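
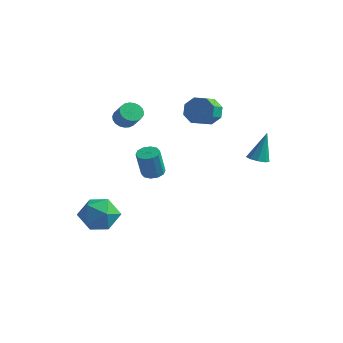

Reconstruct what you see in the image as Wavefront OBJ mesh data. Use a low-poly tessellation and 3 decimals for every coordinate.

v -3.407 -1.082 3.092
v -3.102 -1.44 2.643
v -2.328 -1.755 3.419
v -2.633 -1.398 3.868
v -2.979 -1.2 2.617
v -2.205 -1.516 3.393
v -2.93 -0.941 2.674
v -2.156 -1.256 3.45
v -2.963 -0.705 2.803
v -2.19 -1.021 3.579
v -3.073 -0.535 2.982
v -2.3 -0.851 3.758
v -3.241 -0.46 3.18
v -2.468 -0.775 3.956
v -3.438 -0.492 3.363
v -2.664 -0.807 4.139
v -3.629 -0.626 3.499
v -2.855 -0.942 4.275
v -3.781 -0.839 3.564
v -3.008 -1.155 4.34
v -3.869 -1.095 3.548
v -3.096 -1.41 4.324
v -3.877 -1.348 3.453
v -3.104 -1.663 4.229
v -3.804 -1.555 3.296
v -3.031 -1.87 4.072
v -3.662 -1.68 3.103
v -2.888 -1.995 3.879
v -3.476 -1.702 2.909
v -2.702 -2.017 3.685
v -3.277 -1.617 2.746
v -2.504 -1.932 3.522
v -1.469 3.286 2.696
v -0.991 3.058 1.956
v -0.813 2.107 2.363
v -1.291 2.334 3.104
v -0.594 3.345 2.452
v -0.416 2.393 2.859
v -0.71 3.597 3.091
v -0.532 2.645 3.498
v -1.27 3.666 3.499
v -1.092 2.715 3.906
v -1.947 3.513 3.437
v -1.769 2.562 3.844
v -2.344 3.227 2.941
v -2.166 2.275 3.348
v -2.228 2.975 2.302
v -2.05 2.023 2.709
v -1.668 2.905 1.894
v -1.49 1.954 2.301
v -2.109 -0.359 -0.647
v -1.647 0.054 -0.535
v -1.569 -0.468 1.06
v -2.031 -0.881 0.947
v -1.986 0.23 -0.46
v -1.908 -0.292 1.134
v -2.372 0.181 -0.458
v -2.294 -0.341 1.137
v -2.658 -0.074 -0.527
v -2.58 -0.597 1.067
v -2.734 -0.438 -0.643
v -2.656 -0.961 0.952
v -2.571 -0.772 -0.76
v -2.493 -1.294 0.835
v -2.232 -0.948 -0.834
v -2.154 -1.47 0.76
v -1.846 -0.899 -0.837
v -1.768 -1.421 0.758
v -1.56 -0.643 -0.767
v -1.482 -1.166 0.827
v -1.484 -0.279 -0.652
v -1.406 -0.802 0.943
v -4.449 -2.548 -3.633
v -3.346 -2.298 -4.032
v -3.694 -3.702 -2.268
v -2.591 -3.452 -2.667
v -3.237 -2.603 -2.119
v -3.704 -1.891 -2.963
v -3.336 -4.109 -3.337
v -3.803 -3.397 -4.181
v -2.659 -3.263 -3.849
v -2.598 -2.332 -3.096
v -4.442 -3.668 -3.204
v -4.381 -2.737 -2.451
v 2.414 2.495 0.58
v 2.778 2.011 0.709
v 2.566 3.065 2.28
v 3.014 2.338 0.579
v 2.969 2.739 0.449
v 2.665 3.026 0.38
v 2.243 3.065 0.404
v 1.902 2.837 0.511
v 1.8 2.45 0.65
v 1.986 2.083 0.756
v 2.372 1.91 0.779
f 2 1 5
f 2 5 3
f 3 5 6
f 3 6 4
f 5 1 7
f 5 7 6
f 6 7 8
f 6 8 4
f 7 1 9
f 7 9 8
f 8 9 10
f 8 10 4
f 9 1 11
f 9 11 10
f 10 11 12
f 10 12 4
f 11 1 13
f 11 13 12
f 12 13 14
f 12 14 4
f 13 1 15
f 13 15 14
f 14 15 16
f 14 16 4
f 15 1 17
f 15 17 16
f 16 17 18
f 16 18 4
f 17 1 19
f 17 19 18
f 18 19 20
f 18 20 4
f 19 1 21
f 19 21 20
f 20 21 22
f 20 22 4
f 21 1 23
f 21 23 22
f 22 23 24
f 22 24 4
f 23 1 25
f 23 25 24
f 24 25 26
f 24 26 4
f 25 1 27
f 25 27 26
f 26 27 28
f 26 28 4
f 27 1 29
f 27 29 28
f 28 29 30
f 28 30 4
f 29 1 31
f 29 31 30
f 30 31 32
f 30 32 4
f 31 1 2
f 31 2 32
f 32 2 3
f 32 3 4
f 34 33 37
f 34 37 35
f 35 37 38
f 35 38 36
f 37 33 39
f 37 39 38
f 38 39 40
f 38 40 36
f 39 33 41
f 39 41 40
f 40 41 42
f 40 42 36
f 41 33 43
f 41 43 42
f 42 43 44
f 42 44 36
f 43 33 45
f 43 45 44
f 44 45 46
f 44 46 36
f 45 33 47
f 45 47 46
f 46 47 48
f 46 48 36
f 47 33 49
f 47 49 48
f 48 49 50
f 48 50 36
f 49 33 34
f 49 34 50
f 50 34 35
f 50 35 36
f 52 51 55
f 52 55 53
f 53 55 56
f 53 56 54
f 55 51 57
f 55 57 56
f 56 57 58
f 56 58 54
f 57 51 59
f 57 59 58
f 58 59 60
f 58 60 54
f 59 51 61
f 59 61 60
f 60 61 62
f 60 62 54
f 61 51 63
f 61 63 62
f 62 63 64
f 62 64 54
f 63 51 65
f 63 65 64
f 64 65 66
f 64 66 54
f 65 51 67
f 65 67 66
f 66 67 68
f 66 68 54
f 67 51 69
f 67 69 68
f 68 69 70
f 68 70 54
f 69 51 71
f 69 71 70
f 70 71 72
f 70 72 54
f 71 51 52
f 71 52 72
f 72 52 53
f 72 53 54
f 73 84 78
f 73 78 74
f 73 74 80
f 73 80 83
f 73 83 84
f 74 78 82
f 78 84 77
f 84 83 75
f 83 80 79
f 80 74 81
f 76 82 77
f 76 77 75
f 76 75 79
f 76 79 81
f 76 81 82
f 77 82 78
f 75 77 84
f 79 75 83
f 81 79 80
f 82 81 74
f 86 85 88
f 86 88 87
f 88 85 89
f 88 89 87
f 89 85 90
f 89 90 87
f 90 85 91
f 90 91 87
f 91 85 92
f 91 92 87
f 92 85 93
f 92 93 87
f 93 85 94
f 93 94 87
f 94 85 95
f 94 95 87
f 95 85 86
f 95 86 87



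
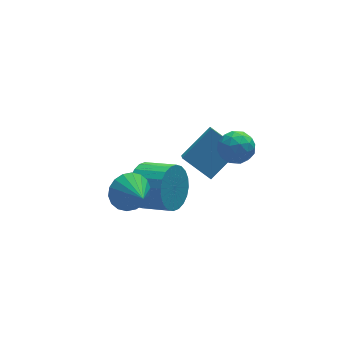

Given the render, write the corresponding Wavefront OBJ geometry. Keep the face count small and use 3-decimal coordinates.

v -2.265 -0.242 -1.364
v -1.709 -0.109 -2.245
v -0.739 -1.066 -1.777
v -1.295 -1.198 -0.896
v -1.543 0.177 -2.002
v -0.574 -0.78 -1.534
v -1.488 0.399 -1.662
v -0.519 -0.557 -1.194
v -1.551 0.524 -1.277
v -0.582 -0.433 -0.809
v -1.723 0.532 -0.905
v -0.753 -0.425 -0.437
v -1.977 0.422 -0.603
v -1.008 -0.534 -0.135
v -2.275 0.212 -0.417
v -1.305 -0.745 0.051
v -2.571 -0.068 -0.375
v -1.602 -1.025 0.093
v -2.821 -0.374 -0.483
v -1.851 -1.331 -0.015
v -2.986 -0.66 -0.726
v -2.017 -1.617 -0.258
v -3.041 -0.883 -1.066
v -2.072 -1.839 -0.598
v -2.978 -1.007 -1.451
v -2.009 -1.964 -0.983
v -2.807 -1.015 -1.823
v -1.837 -1.972 -1.355
v -2.552 -0.906 -2.125
v -1.583 -1.862 -1.657
v -2.255 -0.695 -2.311
v -1.285 -1.652 -1.843
v -1.958 -0.415 -2.353
v -0.989 -1.372 -1.885
v -3.264 -1.613 -0.015
v -2.671 -1.219 0.501
v -3.076 -2.747 0.635
v -3.006 -1.163 0.696
v -3.393 -1.196 0.749
v -3.754 -1.312 0.651
v -4.018 -1.488 0.422
v -4.133 -1.689 0.105
v -4.075 -1.874 -0.235
v -3.857 -2.008 -0.531
v -3.522 -2.064 -0.726
v -3.135 -2.03 -0.779
v -2.774 -1.914 -0.681
v -2.51 -1.739 -0.452
v -2.396 -1.538 -0.135
v -2.453 -1.353 0.205
v 1.268 -0.483 0.987
v 1.885 -0.958 1.166
v 0.535 -1.522 0.754
v 1.152 -1.997 0.933
v 0.798 -1.569 1.507
v 1.251 -0.927 1.651
v 1.169 -1.553 0.269
v 1.622 -0.911 0.413
v 1.824 -1.62 0.722
v 1.594 -1.63 1.488
v 0.826 -0.85 0.432
v 0.596 -0.86 1.198
v 1.641 -0.629 1.097
v 0.779 -1.851 0.823
v 0.571 -1.599 1.161
v 0.933 -1.878 1.266
v 1.268 -0.611 1.382
v 1.631 -0.89 1.487
v 0.992 -1.249 1.688
v 0.789 -1.59 0.433
v 1.152 -1.869 0.538
v 1.487 -0.602 0.654
v 1.849 -0.881 0.759
v 1.428 -1.231 0.232
v 1.968 -1.298 0.941
v 1.536 -1.908 0.804
v 1.547 -1.648 0.414
v 1.813 -1.27 0.499
v 1.833 -1.303 1.391
v 1.401 -1.914 1.254
v 1.193 -1.662 1.592
v 1.46 -1.285 1.676
v 1.796 -1.692 1.13
v 1.019 -0.566 0.666
v 0.587 -1.177 0.529
v 0.96 -1.195 0.244
v 1.227 -0.818 0.328
v 0.884 -0.572 1.116
v 0.452 -1.182 0.979
v 0.607 -1.21 1.421
v 0.873 -0.832 1.506
v 0.624 -0.788 0.79
v 1.052 1.255 -3.491
v 0.694 0.117 -2.394
v 0.175 2.248 -2.747
v -0.183 1.111 -1.65
v 2.483 1.769 -2.49
v 2.125 0.632 -1.393
v 1.606 2.763 -1.746
v 1.248 1.625 -0.649
f 2 1 5
f 2 5 3
f 3 5 6
f 3 6 4
f 5 1 7
f 5 7 6
f 6 7 8
f 6 8 4
f 7 1 9
f 7 9 8
f 8 9 10
f 8 10 4
f 9 1 11
f 9 11 10
f 10 11 12
f 10 12 4
f 11 1 13
f 11 13 12
f 12 13 14
f 12 14 4
f 13 1 15
f 13 15 14
f 14 15 16
f 14 16 4
f 15 1 17
f 15 17 16
f 16 17 18
f 16 18 4
f 17 1 19
f 17 19 18
f 18 19 20
f 18 20 4
f 19 1 21
f 19 21 20
f 20 21 22
f 20 22 4
f 21 1 23
f 21 23 22
f 22 23 24
f 22 24 4
f 23 1 25
f 23 25 24
f 24 25 26
f 24 26 4
f 25 1 27
f 25 27 26
f 26 27 28
f 26 28 4
f 27 1 29
f 27 29 28
f 28 29 30
f 28 30 4
f 29 1 31
f 29 31 30
f 30 31 32
f 30 32 4
f 31 1 33
f 31 33 32
f 32 33 34
f 32 34 4
f 33 1 2
f 33 2 34
f 34 2 3
f 34 3 4
f 36 35 38
f 36 38 37
f 38 35 39
f 38 39 37
f 39 35 40
f 39 40 37
f 40 35 41
f 40 41 37
f 41 35 42
f 41 42 37
f 42 35 43
f 42 43 37
f 43 35 44
f 43 44 37
f 44 35 45
f 44 45 37
f 45 35 46
f 45 46 37
f 46 35 47
f 46 47 37
f 47 35 48
f 47 48 37
f 48 35 49
f 48 49 37
f 49 35 50
f 49 50 37
f 50 35 36
f 50 36 37
f 51 88 67
f 88 62 91
f 67 91 56
f 88 91 67
f 51 67 63
f 67 56 68
f 63 68 52
f 67 68 63
f 51 63 72
f 63 52 73
f 72 73 58
f 63 73 72
f 51 72 84
f 72 58 87
f 84 87 61
f 72 87 84
f 51 84 88
f 84 61 92
f 88 92 62
f 84 92 88
f 52 68 79
f 68 56 82
f 79 82 60
f 68 82 79
f 56 91 69
f 91 62 90
f 69 90 55
f 91 90 69
f 62 92 89
f 92 61 85
f 89 85 53
f 92 85 89
f 61 87 86
f 87 58 74
f 86 74 57
f 87 74 86
f 58 73 78
f 73 52 75
f 78 75 59
f 73 75 78
f 54 80 66
f 80 60 81
f 66 81 55
f 80 81 66
f 54 66 64
f 66 55 65
f 64 65 53
f 66 65 64
f 54 64 71
f 64 53 70
f 71 70 57
f 64 70 71
f 54 71 76
f 71 57 77
f 76 77 59
f 71 77 76
f 54 76 80
f 76 59 83
f 80 83 60
f 76 83 80
f 55 81 69
f 81 60 82
f 69 82 56
f 81 82 69
f 53 65 89
f 65 55 90
f 89 90 62
f 65 90 89
f 57 70 86
f 70 53 85
f 86 85 61
f 70 85 86
f 59 77 78
f 77 57 74
f 78 74 58
f 77 74 78
f 60 83 79
f 83 59 75
f 79 75 52
f 83 75 79
f 94 96 93
f 97 94 93
f 93 96 95
f 95 97 93
f 94 100 96
f 98 94 97
f 98 100 94
f 96 100 95
f 99 97 95
f 95 100 99
f 99 98 97
f 100 98 99



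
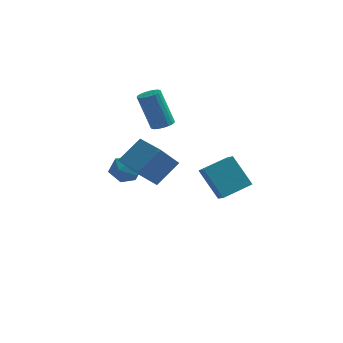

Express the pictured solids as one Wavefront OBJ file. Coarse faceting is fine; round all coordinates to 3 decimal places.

v -1.238 1.675 -0.461
v -0.524 1.742 0.037
v -0.736 0.478 -1.017
v -0.022 0.545 -0.519
v -0.795 0.37 -0.153
v -1.105 1.109 0.191
v -0.155 1.111 -1.171
v -0.465 1.85 -0.827
v 0.145 1.394 -0.402
v -0.25 0.936 0.227
v -1.01 1.284 -1.207
v -1.405 0.826 -0.578
v 0.671 3.783 1.241
v 1.191 3.551 1.46
v 0.469 3.766 3.399
v -0.051 3.997 3.179
v 1.243 3.799 1.452
v 0.521 4.014 3.391
v 1.196 4.044 1.407
v 0.474 4.259 3.346
v 1.059 4.244 1.334
v 0.336 4.459 3.273
v 0.854 4.365 1.244
v 0.132 4.579 3.183
v 0.618 4.384 1.154
v -0.105 4.599 3.093
v 0.391 4.3 1.079
v -0.332 4.514 3.017
v 0.212 4.126 1.032
v -0.51 4.341 2.97
v 0.113 3.892 1.02
v -0.609 4.107 2.959
v 0.11 3.64 1.047
v -0.612 3.855 2.986
v 0.205 3.413 1.108
v -0.518 3.628 3.046
v 0.38 3.249 1.191
v -0.343 3.464 3.13
v 0.605 3.178 1.283
v -0.117 3.392 3.222
v 0.842 3.211 1.368
v 0.119 3.426 3.306
v 1.049 3.343 1.43
v 0.327 3.558 3.369
v 3.88 2.213 -2.623
v 2.84 2.761 -1.092
v 3.519 2.891 -3.111
v 2.479 3.439 -1.579
v 5.121 3.221 -2.141
v 4.081 3.769 -0.609
v 4.76 3.899 -2.628
v 3.72 4.447 -1.097
v 0.408 -1.332 0.71
v -0.324 -1.959 1.834
v 1.264 -0.48 1.743
v 0.532 -1.107 2.867
v 1.568 -2.573 0.773
v 0.836 -3.2 1.897
v 2.424 -1.721 1.806
v 1.692 -2.348 2.93
f 1 12 6
f 1 6 2
f 1 2 8
f 1 8 11
f 1 11 12
f 2 6 10
f 6 12 5
f 12 11 3
f 11 8 7
f 8 2 9
f 4 10 5
f 4 5 3
f 4 3 7
f 4 7 9
f 4 9 10
f 5 10 6
f 3 5 12
f 7 3 11
f 9 7 8
f 10 9 2
f 14 13 17
f 14 17 15
f 15 17 18
f 15 18 16
f 17 13 19
f 17 19 18
f 18 19 20
f 18 20 16
f 19 13 21
f 19 21 20
f 20 21 22
f 20 22 16
f 21 13 23
f 21 23 22
f 22 23 24
f 22 24 16
f 23 13 25
f 23 25 24
f 24 25 26
f 24 26 16
f 25 13 27
f 25 27 26
f 26 27 28
f 26 28 16
f 27 13 29
f 27 29 28
f 28 29 30
f 28 30 16
f 29 13 31
f 29 31 30
f 30 31 32
f 30 32 16
f 31 13 33
f 31 33 32
f 32 33 34
f 32 34 16
f 33 13 35
f 33 35 34
f 34 35 36
f 34 36 16
f 35 13 37
f 35 37 36
f 36 37 38
f 36 38 16
f 37 13 39
f 37 39 38
f 38 39 40
f 38 40 16
f 39 13 41
f 39 41 40
f 40 41 42
f 40 42 16
f 41 13 43
f 41 43 42
f 42 43 44
f 42 44 16
f 43 13 14
f 43 14 44
f 44 14 15
f 44 15 16
f 46 48 45
f 49 46 45
f 45 48 47
f 47 49 45
f 46 52 48
f 50 46 49
f 50 52 46
f 48 52 47
f 51 49 47
f 47 52 51
f 51 50 49
f 52 50 51
f 54 56 53
f 57 54 53
f 53 56 55
f 55 57 53
f 54 60 56
f 58 54 57
f 58 60 54
f 56 60 55
f 59 57 55
f 55 60 59
f 59 58 57
f 60 58 59



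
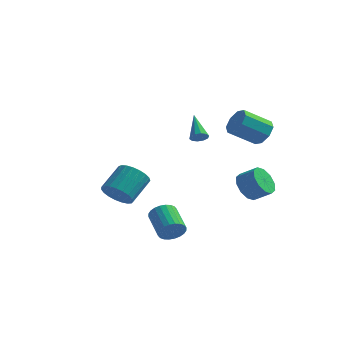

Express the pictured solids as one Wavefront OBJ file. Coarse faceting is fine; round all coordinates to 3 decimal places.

v 1.105 -0.732 1.872
v 1.561 -0.529 1.978
v 0.355 0.372 2.988
v 1.437 -0.369 1.736
v 1.187 -0.347 1.547
v 0.905 -0.472 1.481
v 0.7 -0.697 1.564
v 0.649 -0.934 1.765
v 0.773 -1.094 2.007
v 1.024 -1.116 2.197
v 1.306 -0.991 2.262
v 1.511 -0.767 2.179
v -3.95 0.161 -3.331
v -3.099 -0.264 -3.057
v -2.739 1.154 -1.976
v -3.59 1.579 -2.249
v -2.983 -0.044 -3.385
v -2.623 1.375 -2.303
v -3.034 0.212 -3.703
v -2.674 1.631 -2.622
v -3.244 0.459 -3.957
v -2.884 1.878 -2.876
v -3.576 0.654 -4.103
v -3.215 2.073 -3.021
v -3.972 0.764 -4.115
v -3.612 2.183 -3.033
v -4.365 0.77 -3.992
v -4.005 2.189 -2.91
v -4.686 0.67 -3.754
v -4.326 2.089 -2.672
v -4.88 0.482 -3.443
v -4.519 1.901 -2.361
v -4.913 0.239 -3.113
v -4.552 1.657 -2.031
v -4.779 -0.018 -2.82
v -4.419 1.4 -1.738
v -4.502 -0.244 -2.616
v -4.142 1.174 -1.534
v -4.13 -0.4 -2.535
v -3.77 1.018 -1.454
v -3.727 -0.459 -2.592
v -3.366 0.959 -1.51
v -3.362 -0.411 -2.777
v -3.002 1.007 -1.695
v 2.317 2.987 -2.815
v 2.823 2.707 -3.594
v 3.808 2.733 -2.963
v 3.303 3.013 -2.185
v 2.805 3.306 -3.591
v 3.79 3.332 -2.96
v 2.601 3.783 -3.291
v 3.586 3.809 -2.661
v 2.288 3.956 -2.81
v 3.273 3.983 -2.179
v 1.987 3.759 -2.331
v 2.972 3.786 -1.7
v 1.812 3.267 -2.037
v 2.797 3.293 -1.406
v 1.83 2.668 -2.04
v 2.815 2.694 -1.409
v 2.034 2.191 -2.339
v 3.019 2.217 -1.709
v 2.347 2.017 -2.821
v 3.332 2.044 -2.19
v 2.648 2.214 -3.3
v 3.633 2.241 -2.669
v 0.738 -3.38 -3.846
v 1.306 -3.162 -3.39
v 0.29 -2.043 -2.658
v -0.278 -2.26 -3.114
v 1.343 -2.978 -3.62
v 0.326 -1.859 -2.888
v 1.287 -2.856 -3.885
v 0.271 -1.736 -3.152
v 1.148 -2.813 -4.143
v 0.132 -1.694 -3.411
v 0.947 -2.857 -4.356
v -0.069 -1.737 -3.624
v 0.714 -2.98 -4.492
v -0.303 -1.86 -3.76
v 0.484 -3.164 -4.529
v -0.532 -2.044 -3.797
v 0.293 -3.381 -4.462
v -0.723 -2.261 -3.73
v 0.17 -3.597 -4.302
v -0.846 -2.478 -3.57
v 0.134 -3.781 -4.072
v -0.883 -2.662 -3.34
v 0.189 -3.904 -3.808
v -0.827 -2.784 -3.075
v 0.328 -3.946 -3.549
v -0.688 -2.827 -2.817
v 0.529 -3.903 -3.336
v -0.487 -2.783 -2.604
v 0.763 -3.78 -3.2
v -0.254 -2.66 -2.468
v 0.992 -3.596 -3.163
v -0.024 -2.476 -2.431
v 1.183 -3.379 -3.23
v 0.167 -2.259 -2.498
v 3.013 3.537 1.062
v 3.644 3.322 1.636
v 2.439 2.389 2.612
v 1.807 2.603 2.038
v 3.332 3.896 1.799
v 2.126 2.963 2.775
v 2.832 4.259 1.53
v 1.627 3.326 2.506
v 2.439 4.2 0.987
v 1.234 3.266 1.963
v 2.381 3.751 0.488
v 1.176 2.818 1.464
v 2.694 3.177 0.325
v 1.488 2.244 1.301
v 3.193 2.814 0.594
v 1.988 1.881 1.57
v 3.586 2.874 1.137
v 2.381 1.94 2.113
f 2 1 4
f 2 4 3
f 4 1 5
f 4 5 3
f 5 1 6
f 5 6 3
f 6 1 7
f 6 7 3
f 7 1 8
f 7 8 3
f 8 1 9
f 8 9 3
f 9 1 10
f 9 10 3
f 10 1 11
f 10 11 3
f 11 1 12
f 11 12 3
f 12 1 2
f 12 2 3
f 14 13 17
f 14 17 15
f 15 17 18
f 15 18 16
f 17 13 19
f 17 19 18
f 18 19 20
f 18 20 16
f 19 13 21
f 19 21 20
f 20 21 22
f 20 22 16
f 21 13 23
f 21 23 22
f 22 23 24
f 22 24 16
f 23 13 25
f 23 25 24
f 24 25 26
f 24 26 16
f 25 13 27
f 25 27 26
f 26 27 28
f 26 28 16
f 27 13 29
f 27 29 28
f 28 29 30
f 28 30 16
f 29 13 31
f 29 31 30
f 30 31 32
f 30 32 16
f 31 13 33
f 31 33 32
f 32 33 34
f 32 34 16
f 33 13 35
f 33 35 34
f 34 35 36
f 34 36 16
f 35 13 37
f 35 37 36
f 36 37 38
f 36 38 16
f 37 13 39
f 37 39 38
f 38 39 40
f 38 40 16
f 39 13 41
f 39 41 40
f 40 41 42
f 40 42 16
f 41 13 43
f 41 43 42
f 42 43 44
f 42 44 16
f 43 13 14
f 43 14 44
f 44 14 15
f 44 15 16
f 46 45 49
f 46 49 47
f 47 49 50
f 47 50 48
f 49 45 51
f 49 51 50
f 50 51 52
f 50 52 48
f 51 45 53
f 51 53 52
f 52 53 54
f 52 54 48
f 53 45 55
f 53 55 54
f 54 55 56
f 54 56 48
f 55 45 57
f 55 57 56
f 56 57 58
f 56 58 48
f 57 45 59
f 57 59 58
f 58 59 60
f 58 60 48
f 59 45 61
f 59 61 60
f 60 61 62
f 60 62 48
f 61 45 63
f 61 63 62
f 62 63 64
f 62 64 48
f 63 45 65
f 63 65 64
f 64 65 66
f 64 66 48
f 65 45 46
f 65 46 66
f 66 46 47
f 66 47 48
f 68 67 71
f 68 71 69
f 69 71 72
f 69 72 70
f 71 67 73
f 71 73 72
f 72 73 74
f 72 74 70
f 73 67 75
f 73 75 74
f 74 75 76
f 74 76 70
f 75 67 77
f 75 77 76
f 76 77 78
f 76 78 70
f 77 67 79
f 77 79 78
f 78 79 80
f 78 80 70
f 79 67 81
f 79 81 80
f 80 81 82
f 80 82 70
f 81 67 83
f 81 83 82
f 82 83 84
f 82 84 70
f 83 67 85
f 83 85 84
f 84 85 86
f 84 86 70
f 85 67 87
f 85 87 86
f 86 87 88
f 86 88 70
f 87 67 89
f 87 89 88
f 88 89 90
f 88 90 70
f 89 67 91
f 89 91 90
f 90 91 92
f 90 92 70
f 91 67 93
f 91 93 92
f 92 93 94
f 92 94 70
f 93 67 95
f 93 95 94
f 94 95 96
f 94 96 70
f 95 67 97
f 95 97 96
f 96 97 98
f 96 98 70
f 97 67 99
f 97 99 98
f 98 99 100
f 98 100 70
f 99 67 68
f 99 68 100
f 100 68 69
f 100 69 70
f 102 101 105
f 102 105 103
f 103 105 106
f 103 106 104
f 105 101 107
f 105 107 106
f 106 107 108
f 106 108 104
f 107 101 109
f 107 109 108
f 108 109 110
f 108 110 104
f 109 101 111
f 109 111 110
f 110 111 112
f 110 112 104
f 111 101 113
f 111 113 112
f 112 113 114
f 112 114 104
f 113 101 115
f 113 115 114
f 114 115 116
f 114 116 104
f 115 101 117
f 115 117 116
f 116 117 118
f 116 118 104
f 117 101 102
f 117 102 118
f 118 102 103
f 118 103 104



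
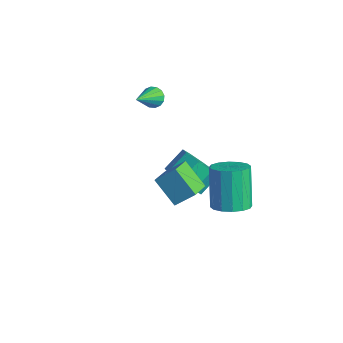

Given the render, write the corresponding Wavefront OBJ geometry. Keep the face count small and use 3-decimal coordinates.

v -3.06 3.141 0.964
v -2.569 3.34 0.959
v -2.54 1.879 1.976
v -2.692 3.46 1.173
v -2.914 3.495 1.33
v -3.175 3.435 1.39
v -3.405 3.297 1.335
v -3.543 3.117 1.181
v -3.551 2.943 0.969
v -3.428 2.822 0.755
v -3.206 2.788 0.598
v -2.945 2.847 0.538
v -2.715 2.986 0.593
v -2.577 3.166 0.747
v 2.553 2.807 -1.763
v 3.046 3.5 -1.762
v 2.219 4.085 -0.096
v 1.727 3.393 -0.097
v 2.684 3.618 -1.983
v 1.857 4.203 -0.317
v 2.287 3.519 -2.145
v 1.46 4.104 -0.479
v 1.961 3.229 -2.205
v 1.135 3.814 -0.538
v 1.794 2.826 -2.146
v 0.968 3.411 -0.479
v 1.831 2.418 -1.985
v 1.004 3.003 -0.318
v 2.061 2.115 -1.764
v 1.234 2.7 -0.098
v 2.423 1.997 -1.543
v 1.596 2.582 0.123
v 2.82 2.096 -1.381
v 1.993 2.681 0.285
v 3.145 2.386 -1.322
v 2.319 2.971 0.345
v 3.312 2.789 -1.381
v 2.486 3.374 0.286
v 3.276 3.197 -1.542
v 2.449 3.782 0.125
v 1.478 -0.246 1.202
v 1.978 0.395 1.928
v 0.983 0.652 0.75
v 1.483 1.293 1.477
v 2.557 -0.093 0.323
v 3.057 0.548 1.05
v 2.062 0.805 -0.128
v 2.562 1.446 0.598
v -0.659 2.85 -2.831
v -0.34 3.388 -3.599
v -0.382 4.387 -2.918
v -0.701 3.85 -2.149
v -1.095 3.338 -3.573
v -1.138 4.337 -2.892
v -1.595 3.003 -3.113
v -1.638 4.002 -2.432
v -1.546 2.578 -2.487
v -1.589 3.578 -1.806
v -0.978 2.313 -2.062
v -1.02 3.312 -1.381
v -0.222 2.363 -2.088
v -0.265 3.362 -1.407
v 0.278 2.698 -2.548
v 0.235 3.697 -1.867
v 0.229 3.122 -3.174
v 0.186 4.122 -2.493
f 2 1 4
f 2 4 3
f 4 1 5
f 4 5 3
f 5 1 6
f 5 6 3
f 6 1 7
f 6 7 3
f 7 1 8
f 7 8 3
f 8 1 9
f 8 9 3
f 9 1 10
f 9 10 3
f 10 1 11
f 10 11 3
f 11 1 12
f 11 12 3
f 12 1 13
f 12 13 3
f 13 1 14
f 13 14 3
f 14 1 2
f 14 2 3
f 16 15 19
f 16 19 17
f 17 19 20
f 17 20 18
f 19 15 21
f 19 21 20
f 20 21 22
f 20 22 18
f 21 15 23
f 21 23 22
f 22 23 24
f 22 24 18
f 23 15 25
f 23 25 24
f 24 25 26
f 24 26 18
f 25 15 27
f 25 27 26
f 26 27 28
f 26 28 18
f 27 15 29
f 27 29 28
f 28 29 30
f 28 30 18
f 29 15 31
f 29 31 30
f 30 31 32
f 30 32 18
f 31 15 33
f 31 33 32
f 32 33 34
f 32 34 18
f 33 15 35
f 33 35 34
f 34 35 36
f 34 36 18
f 35 15 37
f 35 37 36
f 36 37 38
f 36 38 18
f 37 15 39
f 37 39 38
f 38 39 40
f 38 40 18
f 39 15 16
f 39 16 40
f 40 16 17
f 40 17 18
f 42 44 41
f 45 42 41
f 41 44 43
f 43 45 41
f 42 48 44
f 46 42 45
f 46 48 42
f 44 48 43
f 47 45 43
f 43 48 47
f 47 46 45
f 48 46 47
f 50 49 53
f 50 53 51
f 51 53 54
f 51 54 52
f 53 49 55
f 53 55 54
f 54 55 56
f 54 56 52
f 55 49 57
f 55 57 56
f 56 57 58
f 56 58 52
f 57 49 59
f 57 59 58
f 58 59 60
f 58 60 52
f 59 49 61
f 59 61 60
f 60 61 62
f 60 62 52
f 61 49 63
f 61 63 62
f 62 63 64
f 62 64 52
f 63 49 65
f 63 65 64
f 64 65 66
f 64 66 52
f 65 49 50
f 65 50 66
f 66 50 51
f 66 51 52



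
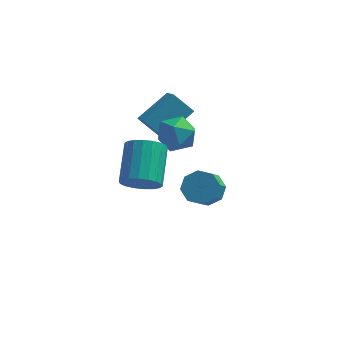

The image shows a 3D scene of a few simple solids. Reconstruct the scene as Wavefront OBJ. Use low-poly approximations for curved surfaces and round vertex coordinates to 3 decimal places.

v 2.876 -1.876 2.239
v 3.484 -2.593 1.901
v 1.856 -2.167 1.019
v 2.464 -2.884 0.681
v 1.967 -3.014 1.538
v 2.597 -2.834 2.291
v 2.743 -1.926 0.629
v 3.373 -1.746 1.382
v 3.402 -2.624 0.906
v 2.922 -3.296 1.468
v 2.418 -1.464 1.452
v 1.938 -2.136 2.014
v 3.724 0.145 -4.423
v 4.474 -0.267 -4.732
v 4.306 -1.357 -3.685
v 3.556 -0.945 -3.377
v 4.612 0.195 -4.229
v 4.444 -0.895 -3.182
v 4.229 0.627 -3.84
v 4.061 -0.462 -2.793
v 3.55 0.777 -3.792
v 3.382 -0.312 -2.746
v 2.974 0.557 -4.115
v 2.806 -0.533 -3.068
v 2.836 0.095 -4.618
v 2.668 -0.995 -3.571
v 3.219 -0.338 -5.007
v 3.051 -1.427 -3.96
v 3.898 -0.488 -5.054
v 3.73 -1.577 -4.008
v 1.928 -0.82 -0.145
v 0.984 -0.552 0.694
v 1.474 0.45 -1.061
v 0.53 0.717 -0.223
v 3.13 0.323 0.843
v 2.186 0.59 1.681
v 2.676 1.592 -0.074
v 1.732 1.86 0.765
v 1.451 -4.773 -0.003
v 2.195 -4.472 -0.472
v 2.193 -2.745 0.633
v 1.449 -3.047 1.103
v 1.879 -4.328 -0.698
v 1.877 -2.601 0.408
v 1.479 -4.272 -0.786
v 1.477 -2.545 0.32
v 1.073 -4.315 -0.718
v 1.071 -2.589 0.387
v 0.742 -4.449 -0.51
v 0.739 -2.723 0.596
v 0.551 -4.648 -0.2
v 0.549 -2.921 0.905
v 0.539 -4.871 0.148
v 0.536 -3.145 1.254
v 0.707 -5.075 0.467
v 0.705 -3.348 1.572
v 1.023 -5.219 0.692
v 1.021 -3.492 1.798
v 1.423 -5.275 0.78
v 1.421 -3.548 1.886
v 1.829 -5.231 0.713
v 1.827 -3.505 1.818
v 2.161 -5.097 0.504
v 2.158 -3.371 1.61
v 2.351 -4.899 0.195
v 2.349 -3.172 1.3
v 2.364 -4.675 -0.154
v 2.361 -2.949 0.952
f 1 12 6
f 1 6 2
f 1 2 8
f 1 8 11
f 1 11 12
f 2 6 10
f 6 12 5
f 12 11 3
f 11 8 7
f 8 2 9
f 4 10 5
f 4 5 3
f 4 3 7
f 4 7 9
f 4 9 10
f 5 10 6
f 3 5 12
f 7 3 11
f 9 7 8
f 10 9 2
f 14 13 17
f 14 17 15
f 15 17 18
f 15 18 16
f 17 13 19
f 17 19 18
f 18 19 20
f 18 20 16
f 19 13 21
f 19 21 20
f 20 21 22
f 20 22 16
f 21 13 23
f 21 23 22
f 22 23 24
f 22 24 16
f 23 13 25
f 23 25 24
f 24 25 26
f 24 26 16
f 25 13 27
f 25 27 26
f 26 27 28
f 26 28 16
f 27 13 29
f 27 29 28
f 28 29 30
f 28 30 16
f 29 13 14
f 29 14 30
f 30 14 15
f 30 15 16
f 32 34 31
f 35 32 31
f 31 34 33
f 33 35 31
f 32 38 34
f 36 32 35
f 36 38 32
f 34 38 33
f 37 35 33
f 33 38 37
f 37 36 35
f 38 36 37
f 40 39 43
f 40 43 41
f 41 43 44
f 41 44 42
f 43 39 45
f 43 45 44
f 44 45 46
f 44 46 42
f 45 39 47
f 45 47 46
f 46 47 48
f 46 48 42
f 47 39 49
f 47 49 48
f 48 49 50
f 48 50 42
f 49 39 51
f 49 51 50
f 50 51 52
f 50 52 42
f 51 39 53
f 51 53 52
f 52 53 54
f 52 54 42
f 53 39 55
f 53 55 54
f 54 55 56
f 54 56 42
f 55 39 57
f 55 57 56
f 56 57 58
f 56 58 42
f 57 39 59
f 57 59 58
f 58 59 60
f 58 60 42
f 59 39 61
f 59 61 60
f 60 61 62
f 60 62 42
f 61 39 63
f 61 63 62
f 62 63 64
f 62 64 42
f 63 39 65
f 63 65 64
f 64 65 66
f 64 66 42
f 65 39 67
f 65 67 66
f 66 67 68
f 66 68 42
f 67 39 40
f 67 40 68
f 68 40 41
f 68 41 42



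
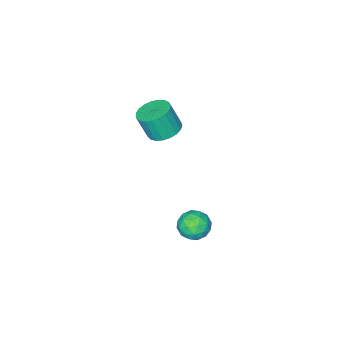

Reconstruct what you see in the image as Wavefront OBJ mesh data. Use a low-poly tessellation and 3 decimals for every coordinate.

v 1.121 4.044 -3.449
v 1.639 3.617 -3.578
v 0.401 3.223 -3.622
v 0.919 2.796 -3.751
v 0.82 3.033 -3.117
v 1.266 3.54 -3.01
v 0.774 3.3 -4.19
v 1.22 3.807 -4.083
v 1.425 3.157 -4.035
v 1.453 2.992 -3.373
v 0.587 3.848 -3.827
v 0.615 3.683 -3.165
v 1.443 3.903 -3.498
v 0.597 2.937 -3.702
v 0.539 3.077 -3.329
v 0.843 2.826 -3.405
v 1.224 3.858 -3.165
v 1.528 3.606 -3.24
v 1.047 3.263 -2.97
v 0.512 3.234 -3.96
v 0.816 2.982 -4.035
v 1.197 4.014 -3.795
v 1.501 3.763 -3.871
v 0.993 3.577 -4.23
v 1.622 3.381 -3.843
v 1.198 2.898 -3.944
v 1.113 3.194 -4.202
v 1.375 3.493 -4.14
v 1.638 3.284 -3.453
v 1.215 2.802 -3.555
v 1.157 2.941 -3.183
v 1.419 3.239 -3.12
v 1.512 3.014 -3.722
v 0.825 4.038 -3.645
v 0.402 3.556 -3.747
v 0.621 3.601 -4.08
v 0.883 3.899 -4.017
v 0.842 3.942 -3.256
v 0.418 3.459 -3.357
v 0.665 3.347 -3.06
v 0.927 3.646 -2.998
v 0.528 3.826 -3.478
v -1.676 -1.217 -2.92
v -1.257 -1.748 -3.195
v -0.985 -2.113 -2.074
v -1.404 -1.583 -1.8
v -1.059 -1.519 -3.168
v -0.787 -1.884 -2.048
v -0.968 -1.238 -3.099
v -0.696 -1.603 -1.978
v -1 -0.953 -2.998
v -0.728 -1.319 -1.877
v -1.148 -0.714 -2.884
v -0.876 -1.08 -1.763
v -1.388 -0.562 -2.777
v -1.116 -0.928 -1.656
v -1.678 -0.523 -2.694
v -1.406 -0.889 -1.573
v -1.967 -0.605 -2.65
v -1.695 -0.97 -1.529
v -2.206 -0.792 -2.653
v -1.934 -1.157 -1.532
v -2.353 -1.053 -2.702
v -2.081 -1.418 -1.582
v -2.383 -1.342 -2.789
v -2.111 -1.707 -1.669
v -2.291 -1.609 -2.899
v -2.019 -1.975 -1.778
v -2.093 -1.809 -3.012
v -1.821 -2.175 -1.892
v -1.822 -1.907 -3.11
v -1.55 -2.272 -1.989
v -1.527 -1.885 -3.175
v -1.255 -2.251 -2.054
f 1 38 17
f 38 12 41
f 17 41 6
f 38 41 17
f 1 17 13
f 17 6 18
f 13 18 2
f 17 18 13
f 1 13 22
f 13 2 23
f 22 23 8
f 13 23 22
f 1 22 34
f 22 8 37
f 34 37 11
f 22 37 34
f 1 34 38
f 34 11 42
f 38 42 12
f 34 42 38
f 2 18 29
f 18 6 32
f 29 32 10
f 18 32 29
f 6 41 19
f 41 12 40
f 19 40 5
f 41 40 19
f 12 42 39
f 42 11 35
f 39 35 3
f 42 35 39
f 11 37 36
f 37 8 24
f 36 24 7
f 37 24 36
f 8 23 28
f 23 2 25
f 28 25 9
f 23 25 28
f 4 30 16
f 30 10 31
f 16 31 5
f 30 31 16
f 4 16 14
f 16 5 15
f 14 15 3
f 16 15 14
f 4 14 21
f 14 3 20
f 21 20 7
f 14 20 21
f 4 21 26
f 21 7 27
f 26 27 9
f 21 27 26
f 4 26 30
f 26 9 33
f 30 33 10
f 26 33 30
f 5 31 19
f 31 10 32
f 19 32 6
f 31 32 19
f 3 15 39
f 15 5 40
f 39 40 12
f 15 40 39
f 7 20 36
f 20 3 35
f 36 35 11
f 20 35 36
f 9 27 28
f 27 7 24
f 28 24 8
f 27 24 28
f 10 33 29
f 33 9 25
f 29 25 2
f 33 25 29
f 44 43 47
f 44 47 45
f 45 47 48
f 45 48 46
f 47 43 49
f 47 49 48
f 48 49 50
f 48 50 46
f 49 43 51
f 49 51 50
f 50 51 52
f 50 52 46
f 51 43 53
f 51 53 52
f 52 53 54
f 52 54 46
f 53 43 55
f 53 55 54
f 54 55 56
f 54 56 46
f 55 43 57
f 55 57 56
f 56 57 58
f 56 58 46
f 57 43 59
f 57 59 58
f 58 59 60
f 58 60 46
f 59 43 61
f 59 61 60
f 60 61 62
f 60 62 46
f 61 43 63
f 61 63 62
f 62 63 64
f 62 64 46
f 63 43 65
f 63 65 64
f 64 65 66
f 64 66 46
f 65 43 67
f 65 67 66
f 66 67 68
f 66 68 46
f 67 43 69
f 67 69 68
f 68 69 70
f 68 70 46
f 69 43 71
f 69 71 70
f 70 71 72
f 70 72 46
f 71 43 73
f 71 73 72
f 72 73 74
f 72 74 46
f 73 43 44
f 73 44 74
f 74 44 45
f 74 45 46



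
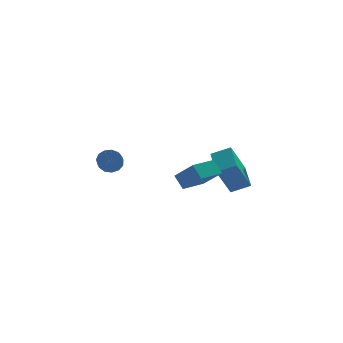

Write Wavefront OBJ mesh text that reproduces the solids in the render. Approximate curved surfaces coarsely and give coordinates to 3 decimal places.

v 3.064 -1.858 3.367
v 3.126 0.063 3.956
v 1.948 -1.667 2.86
v 2.011 0.254 3.449
v 4.009 -1.314 1.491
v 4.072 0.607 2.08
v 2.894 -1.123 0.984
v 2.956 0.798 1.573
v -0.253 -3.595 2.586
v -0.61 -3.004 3.35
v 1.056 -2.679 2.488
v 0.699 -2.088 3.253
v 0.561 -4.632 3.767
v 0.204 -4.041 4.532
v 1.87 -3.716 3.67
v 1.513 -3.125 4.434
v -3.092 4.316 1.46
v -2.528 4.51 1.947
v -2.724 3.478 2.586
v -3.288 3.284 2.1
v -2.892 4.68 2.109
v -3.089 3.647 2.748
v -3.321 4.734 2.065
v -3.517 3.702 2.704
v -3.676 4.656 1.829
v -3.872 3.623 2.469
v -3.846 4.47 1.476
v -4.043 3.437 2.116
v -3.777 4.235 1.118
v -3.973 3.202 1.757
v -3.49 4.026 0.869
v -3.686 2.993 1.508
v -3.077 3.909 0.807
v -3.273 2.876 1.446
v -2.668 3.921 0.953
v -2.864 2.889 1.592
v -2.394 4.059 1.26
v -2.59 3.027 1.899
v -2.342 4.279 1.63
v -2.538 3.246 2.269
f 2 4 1
f 5 2 1
f 1 4 3
f 3 5 1
f 2 8 4
f 6 2 5
f 6 8 2
f 4 8 3
f 7 5 3
f 3 8 7
f 7 6 5
f 8 6 7
f 10 12 9
f 13 10 9
f 9 12 11
f 11 13 9
f 10 16 12
f 14 10 13
f 14 16 10
f 12 16 11
f 15 13 11
f 11 16 15
f 15 14 13
f 16 14 15
f 18 17 21
f 18 21 19
f 19 21 22
f 19 22 20
f 21 17 23
f 21 23 22
f 22 23 24
f 22 24 20
f 23 17 25
f 23 25 24
f 24 25 26
f 24 26 20
f 25 17 27
f 25 27 26
f 26 27 28
f 26 28 20
f 27 17 29
f 27 29 28
f 28 29 30
f 28 30 20
f 29 17 31
f 29 31 30
f 30 31 32
f 30 32 20
f 31 17 33
f 31 33 32
f 32 33 34
f 32 34 20
f 33 17 35
f 33 35 34
f 34 35 36
f 34 36 20
f 35 17 37
f 35 37 36
f 36 37 38
f 36 38 20
f 37 17 39
f 37 39 38
f 38 39 40
f 38 40 20
f 39 17 18
f 39 18 40
f 40 18 19
f 40 19 20



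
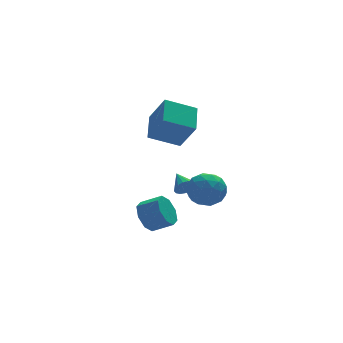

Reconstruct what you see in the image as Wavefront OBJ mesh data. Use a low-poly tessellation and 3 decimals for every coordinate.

v 1.13 2.575 -1.449
v 1.503 2.362 -0.909
v 1.03 3.765 -0.911
v 1.729 2.477 -1.121
v 1.818 2.614 -1.408
v 1.749 2.743 -1.704
v 1.539 2.833 -1.942
v 1.235 2.864 -2.067
v 0.907 2.829 -2.051
v 0.63 2.735 -1.897
v 0.468 2.605 -1.64
v 0.457 2.468 -1.339
v 0.601 2.356 -1.064
v 0.866 2.294 -0.877
v 1.192 2.296 -0.821
v -1.458 1.768 -2.88
v -0.896 1.761 -3.779
v 0.12 1.124 -3.138
v -0.442 1.132 -2.24
v -0.761 2.425 -3.334
v 0.256 1.789 -2.693
v -1.034 2.705 -2.623
v -0.018 2.069 -1.982
v -1.556 2.436 -2.063
v -0.539 1.799 -1.422
v -2.02 1.776 -1.982
v -1.004 1.139 -1.341
v -2.156 1.111 -2.427
v -1.139 0.475 -1.786
v -1.882 0.831 -3.138
v -0.866 0.195 -2.497
v -1.361 1.101 -3.698
v -0.344 0.464 -3.057
v 0.715 1.07 -0.331
v 1.553 1.227 -1.174
v 1.467 -0.667 0.094
v 2.305 -0.51 -0.749
v 2.325 0.156 0.247
v 1.86 1.229 -0.015
v 1.16 -0.669 -1.065
v 0.695 0.404 -1.327
v 1.827 0.152 -1.627
v 2.548 0.662 -0.817
v 0.472 -0.102 -0.263
v 1.193 0.408 0.547
v 1.068 1.301 -0.79
v 1.952 -0.741 -0.29
v 1.964 -0.349 0.295
v 2.456 -0.257 -0.2
v 1.249 1.302 -0.109
v 1.741 1.394 -0.604
v 2.195 0.765 0.231
v 1.279 -0.834 -0.476
v 1.771 -0.742 -0.971
v 0.564 0.817 -0.88
v 1.056 0.909 -1.375
v 0.825 -0.205 -1.311
v 1.722 0.761 -1.552
v 2.164 -0.26 -1.302
v 1.491 -0.354 -1.488
v 1.217 0.277 -1.642
v 2.145 1.061 -1.075
v 2.587 0.04 -0.826
v 2.599 0.432 -0.24
v 2.326 1.063 -0.394
v 2.307 0.429 -1.342
v 0.433 0.52 -0.254
v 0.875 -0.501 -0.005
v 0.694 -0.503 -0.686
v 0.421 0.128 -0.84
v 0.856 0.82 0.222
v 1.298 -0.201 0.472
v 1.803 0.283 0.562
v 1.529 0.914 0.408
v 0.713 0.131 0.262
v -1.125 2.439 2.926
v -0.583 1.414 4.616
v -0.457 4.047 3.687
v 0.085 3.022 5.377
v 0.635 2.078 2.143
v 1.177 1.053 3.833
v 1.303 3.686 2.904
v 1.845 2.661 4.594
f 2 1 4
f 2 4 3
f 4 1 5
f 4 5 3
f 5 1 6
f 5 6 3
f 6 1 7
f 6 7 3
f 7 1 8
f 7 8 3
f 8 1 9
f 8 9 3
f 9 1 10
f 9 10 3
f 10 1 11
f 10 11 3
f 11 1 12
f 11 12 3
f 12 1 13
f 12 13 3
f 13 1 14
f 13 14 3
f 14 1 15
f 14 15 3
f 15 1 2
f 15 2 3
f 17 16 20
f 17 20 18
f 18 20 21
f 18 21 19
f 20 16 22
f 20 22 21
f 21 22 23
f 21 23 19
f 22 16 24
f 22 24 23
f 23 24 25
f 23 25 19
f 24 16 26
f 24 26 25
f 25 26 27
f 25 27 19
f 26 16 28
f 26 28 27
f 27 28 29
f 27 29 19
f 28 16 30
f 28 30 29
f 29 30 31
f 29 31 19
f 30 16 32
f 30 32 31
f 31 32 33
f 31 33 19
f 32 16 17
f 32 17 33
f 33 17 18
f 33 18 19
f 34 71 50
f 71 45 74
f 50 74 39
f 71 74 50
f 34 50 46
f 50 39 51
f 46 51 35
f 50 51 46
f 34 46 55
f 46 35 56
f 55 56 41
f 46 56 55
f 34 55 67
f 55 41 70
f 67 70 44
f 55 70 67
f 34 67 71
f 67 44 75
f 71 75 45
f 67 75 71
f 35 51 62
f 51 39 65
f 62 65 43
f 51 65 62
f 39 74 52
f 74 45 73
f 52 73 38
f 74 73 52
f 45 75 72
f 75 44 68
f 72 68 36
f 75 68 72
f 44 70 69
f 70 41 57
f 69 57 40
f 70 57 69
f 41 56 61
f 56 35 58
f 61 58 42
f 56 58 61
f 37 63 49
f 63 43 64
f 49 64 38
f 63 64 49
f 37 49 47
f 49 38 48
f 47 48 36
f 49 48 47
f 37 47 54
f 47 36 53
f 54 53 40
f 47 53 54
f 37 54 59
f 54 40 60
f 59 60 42
f 54 60 59
f 37 59 63
f 59 42 66
f 63 66 43
f 59 66 63
f 38 64 52
f 64 43 65
f 52 65 39
f 64 65 52
f 36 48 72
f 48 38 73
f 72 73 45
f 48 73 72
f 40 53 69
f 53 36 68
f 69 68 44
f 53 68 69
f 42 60 61
f 60 40 57
f 61 57 41
f 60 57 61
f 43 66 62
f 66 42 58
f 62 58 35
f 66 58 62
f 77 79 76
f 80 77 76
f 76 79 78
f 78 80 76
f 77 83 79
f 81 77 80
f 81 83 77
f 79 83 78
f 82 80 78
f 78 83 82
f 82 81 80
f 83 81 82



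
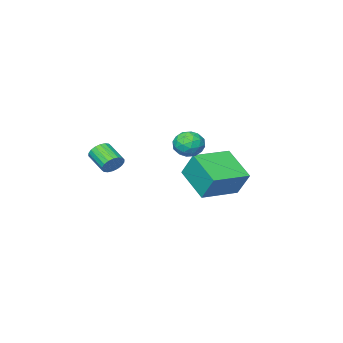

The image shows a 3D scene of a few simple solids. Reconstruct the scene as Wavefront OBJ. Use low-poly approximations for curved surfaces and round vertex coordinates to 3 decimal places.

v -4.448 -0.909 -1.563
v -4.627 -2.73 -0.453
v -4.504 -0.052 -0.166
v -4.683 -1.873 0.944
v -2.277 -1.027 -1.404
v -2.456 -2.848 -0.294
v -2.333 -0.17 -0.007
v -2.512 -1.991 1.103
v 2.701 -1.439 1.846
v 2.875 -1.161 2.372
v 2.854 -2.264 2.96
v 2.679 -2.541 2.434
v 2.6 -1.149 2.385
v 2.579 -2.252 2.973
v 2.345 -1.194 2.291
v 2.323 -2.297 2.879
v 2.16 -1.288 2.109
v 2.138 -2.391 2.697
v 2.082 -1.411 1.875
v 2.061 -2.514 2.463
v 2.127 -1.54 1.635
v 2.105 -2.643 2.223
v 2.285 -1.649 1.437
v 2.264 -2.752 2.025
v 2.526 -1.716 1.32
v 2.505 -2.819 1.908
v 2.801 -1.728 1.307
v 2.78 -2.831 1.895
v 3.057 -1.683 1.401
v 3.035 -2.786 1.989
v 3.242 -1.589 1.583
v 3.22 -2.692 2.171
v 3.319 -1.466 1.817
v 3.298 -2.569 2.405
v 3.275 -1.337 2.057
v 3.253 -2.44 2.645
v 3.116 -1.228 2.255
v 3.095 -2.331 2.843
v -0.654 0.49 2.215
v -0.198 0.718 2.871
v -1.042 -0.618 2.869
v -0.586 -0.39 3.525
v -1.267 0.04 3.323
v -1.027 0.725 2.919
v -0.213 -0.625 2.821
v 0.027 0.06 2.417
v 0.075 0.029 3.245
v -0.577 0.44 3.556
v -0.663 -0.34 2.184
v -1.315 0.071 2.495
v -0.392 0.701 2.485
v -0.848 -0.601 3.255
v -1.248 -0.348 3.136
v -0.98 -0.215 3.522
v -0.88 0.706 2.514
v -0.612 0.839 2.899
v -1.24 0.441 3.165
v -0.628 -0.739 2.841
v -0.36 -0.606 3.226
v -0.26 0.315 2.218
v 0.008 0.448 2.604
v -0 -0.341 2.575
v 0.036 0.43 3.091
v -0.191 -0.221 3.476
v 0.028 -0.359 3.062
v 0.169 0.043 2.824
v -0.347 0.672 3.274
v -0.574 0.02 3.658
v -0.975 0.273 3.54
v -0.834 0.676 3.302
v -0.186 0.267 3.494
v -0.666 0.08 2.082
v -0.893 -0.572 2.466
v -0.406 -0.576 2.438
v -0.265 -0.173 2.2
v -1.049 0.321 2.264
v -1.276 -0.33 2.649
v -1.409 0.057 2.916
v -1.268 0.459 2.678
v -1.054 -0.167 2.246
f 2 4 1
f 5 2 1
f 1 4 3
f 3 5 1
f 2 8 4
f 6 2 5
f 6 8 2
f 4 8 3
f 7 5 3
f 3 8 7
f 7 6 5
f 8 6 7
f 10 9 13
f 10 13 11
f 11 13 14
f 11 14 12
f 13 9 15
f 13 15 14
f 14 15 16
f 14 16 12
f 15 9 17
f 15 17 16
f 16 17 18
f 16 18 12
f 17 9 19
f 17 19 18
f 18 19 20
f 18 20 12
f 19 9 21
f 19 21 20
f 20 21 22
f 20 22 12
f 21 9 23
f 21 23 22
f 22 23 24
f 22 24 12
f 23 9 25
f 23 25 24
f 24 25 26
f 24 26 12
f 25 9 27
f 25 27 26
f 26 27 28
f 26 28 12
f 27 9 29
f 27 29 28
f 28 29 30
f 28 30 12
f 29 9 31
f 29 31 30
f 30 31 32
f 30 32 12
f 31 9 33
f 31 33 32
f 32 33 34
f 32 34 12
f 33 9 35
f 33 35 34
f 34 35 36
f 34 36 12
f 35 9 37
f 35 37 36
f 36 37 38
f 36 38 12
f 37 9 10
f 37 10 38
f 38 10 11
f 38 11 12
f 39 76 55
f 76 50 79
f 55 79 44
f 76 79 55
f 39 55 51
f 55 44 56
f 51 56 40
f 55 56 51
f 39 51 60
f 51 40 61
f 60 61 46
f 51 61 60
f 39 60 72
f 60 46 75
f 72 75 49
f 60 75 72
f 39 72 76
f 72 49 80
f 76 80 50
f 72 80 76
f 40 56 67
f 56 44 70
f 67 70 48
f 56 70 67
f 44 79 57
f 79 50 78
f 57 78 43
f 79 78 57
f 50 80 77
f 80 49 73
f 77 73 41
f 80 73 77
f 49 75 74
f 75 46 62
f 74 62 45
f 75 62 74
f 46 61 66
f 61 40 63
f 66 63 47
f 61 63 66
f 42 68 54
f 68 48 69
f 54 69 43
f 68 69 54
f 42 54 52
f 54 43 53
f 52 53 41
f 54 53 52
f 42 52 59
f 52 41 58
f 59 58 45
f 52 58 59
f 42 59 64
f 59 45 65
f 64 65 47
f 59 65 64
f 42 64 68
f 64 47 71
f 68 71 48
f 64 71 68
f 43 69 57
f 69 48 70
f 57 70 44
f 69 70 57
f 41 53 77
f 53 43 78
f 77 78 50
f 53 78 77
f 45 58 74
f 58 41 73
f 74 73 49
f 58 73 74
f 47 65 66
f 65 45 62
f 66 62 46
f 65 62 66
f 48 71 67
f 71 47 63
f 67 63 40
f 71 63 67



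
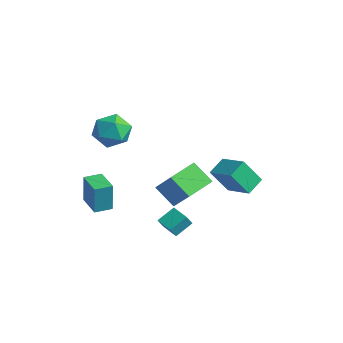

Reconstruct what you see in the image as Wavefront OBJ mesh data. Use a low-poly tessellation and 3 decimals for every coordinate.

v -3.187 -4.064 -0.634
v -3.169 -4.03 1.145
v -2.965 -3.059 -0.656
v -2.946 -3.025 1.124
v -1.694 -4.395 -0.644
v -1.675 -4.361 1.136
v -1.471 -3.39 -0.665
v -1.453 -3.356 1.114
v 1.228 -2.577 2.18
v 2.505 -2.555 3.64
v 0.917 -0.863 2.425
v 2.194 -0.84 3.885
v 2.326 -2.24 1.215
v 3.603 -2.217 2.675
v 2.015 -0.525 1.46
v 3.292 -0.503 2.92
v 1.212 -2.435 -0.45
v 1.272 -1.431 0.148
v 1.134 -2.014 -1.149
v 1.194 -1.01 -0.551
v 2.306 -2.43 -0.569
v 2.366 -1.426 0.029
v 2.228 -2.009 -1.268
v 2.288 -1.005 -0.67
v -4.534 -1.842 3.956
v -3.765 -1.437 4.767
v -3.075 -2.563 2.933
v -2.306 -2.158 3.744
v -3.041 -3.052 4.016
v -3.943 -2.606 4.648
v -2.897 -1.394 3.052
v -3.799 -0.948 3.684
v -2.754 -1.16 4.208
v -2.843 -2.184 4.804
v -3.997 -1.816 2.896
v -4.086 -2.84 3.492
v 1.048 2.509 0.888
v 0.795 3.582 1.411
v -0.642 2.425 0.244
v -0.895 3.498 0.767
v 1.575 3.362 -0.607
v 1.322 4.435 -0.084
v -0.115 3.278 -1.251
v -0.368 4.351 -0.728
f 2 4 1
f 5 2 1
f 1 4 3
f 3 5 1
f 2 8 4
f 6 2 5
f 6 8 2
f 4 8 3
f 7 5 3
f 3 8 7
f 7 6 5
f 8 6 7
f 10 12 9
f 13 10 9
f 9 12 11
f 11 13 9
f 10 16 12
f 14 10 13
f 14 16 10
f 12 16 11
f 15 13 11
f 11 16 15
f 15 14 13
f 16 14 15
f 18 20 17
f 21 18 17
f 17 20 19
f 19 21 17
f 18 24 20
f 22 18 21
f 22 24 18
f 20 24 19
f 23 21 19
f 19 24 23
f 23 22 21
f 24 22 23
f 25 36 30
f 25 30 26
f 25 26 32
f 25 32 35
f 25 35 36
f 26 30 34
f 30 36 29
f 36 35 27
f 35 32 31
f 32 26 33
f 28 34 29
f 28 29 27
f 28 27 31
f 28 31 33
f 28 33 34
f 29 34 30
f 27 29 36
f 31 27 35
f 33 31 32
f 34 33 26
f 38 40 37
f 41 38 37
f 37 40 39
f 39 41 37
f 38 44 40
f 42 38 41
f 42 44 38
f 40 44 39
f 43 41 39
f 39 44 43
f 43 42 41
f 44 42 43



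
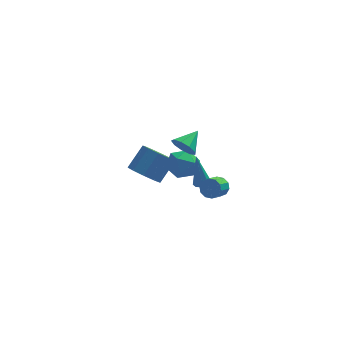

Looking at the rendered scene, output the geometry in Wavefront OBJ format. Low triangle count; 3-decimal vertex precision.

v 1.681 2.836 -2.189
v 2.528 3.213 -2.684
v 2.072 1.267 -2.716
v 2.919 1.644 -3.211
v 2.885 1.635 -2.161
v 2.644 2.605 -1.835
v 1.956 1.875 -3.565
v 1.715 2.845 -3.239
v 2.698 2.62 -3.535
v 3.272 2.471 -2.667
v 1.328 2.009 -2.733
v 1.902 1.86 -1.865
v 0.198 3.015 -4.117
v 1.052 2.458 -4.405
v 1.977 3.268 -3.231
v 1.122 3.825 -2.943
v 1.012 3.068 -4.794
v 1.936 3.878 -3.62
v 0.59 3.654 -4.867
v 1.515 4.464 -3.692
v -0.015 3.94 -4.588
v 0.91 4.751 -3.414
v -0.52 3.794 -4.09
v 0.404 4.604 -2.915
v -0.69 3.283 -3.604
v 0.234 4.093 -2.429
v -0.444 2.647 -3.358
v 0.48 3.457 -2.184
v 0.102 2.183 -3.468
v 1.026 2.993 -2.293
v 0.693 2.108 -3.881
v 1.617 2.918 -2.707
v 1.928 -1.394 1.721
v 2.518 -1.688 1.285
v 2.792 -0.546 2.319
v 2.288 -1.272 1.028
v 1.889 -0.913 1.095
v 1.509 -0.779 1.455
v 1.325 -0.933 1.939
v 1.423 -1.303 2.321
v 1.757 -1.715 2.422
v 2.172 -1.977 2.195
v 2.472 -1.966 1.746
v 3.583 -3.17 -0.191
v 3.862 -3.007 0.349
v 3.336 -3.707 0.832
v 3.057 -3.87 0.291
v 3.54 -2.792 0.31
v 3.014 -3.491 0.793
v 3.235 -2.721 0.08
v 2.708 -3.42 0.563
v 3.062 -2.822 -0.255
v 2.536 -3.521 0.228
v 3.089 -3.056 -0.565
v 2.562 -3.755 -0.082
v 3.304 -3.333 -0.732
v 2.778 -4.033 -0.249
v 3.626 -3.549 -0.693
v 3.1 -4.248 -0.21
v 3.932 -3.62 -0.463
v 3.405 -4.319 0.02
v 4.104 -3.519 -0.128
v 3.578 -4.218 0.355
v 4.078 -3.285 0.182
v 3.551 -3.984 0.665
v 3.127 0.072 -2.625
v 3.517 0.415 -2.636
v 2.833 0.468 -0.635
v 3.165 0.581 -2.721
v 2.791 0.449 -2.75
v 2.613 0.096 -2.705
v 2.736 -0.272 -2.614
v 3.088 -0.438 -2.529
v 3.462 -0.305 -2.5
v 3.64 0.048 -2.545
f 1 12 6
f 1 6 2
f 1 2 8
f 1 8 11
f 1 11 12
f 2 6 10
f 6 12 5
f 12 11 3
f 11 8 7
f 8 2 9
f 4 10 5
f 4 5 3
f 4 3 7
f 4 7 9
f 4 9 10
f 5 10 6
f 3 5 12
f 7 3 11
f 9 7 8
f 10 9 2
f 14 13 17
f 14 17 15
f 15 17 18
f 15 18 16
f 17 13 19
f 17 19 18
f 18 19 20
f 18 20 16
f 19 13 21
f 19 21 20
f 20 21 22
f 20 22 16
f 21 13 23
f 21 23 22
f 22 23 24
f 22 24 16
f 23 13 25
f 23 25 24
f 24 25 26
f 24 26 16
f 25 13 27
f 25 27 26
f 26 27 28
f 26 28 16
f 27 13 29
f 27 29 28
f 28 29 30
f 28 30 16
f 29 13 31
f 29 31 30
f 30 31 32
f 30 32 16
f 31 13 14
f 31 14 32
f 32 14 15
f 32 15 16
f 34 33 36
f 34 36 35
f 36 33 37
f 36 37 35
f 37 33 38
f 37 38 35
f 38 33 39
f 38 39 35
f 39 33 40
f 39 40 35
f 40 33 41
f 40 41 35
f 41 33 42
f 41 42 35
f 42 33 43
f 42 43 35
f 43 33 34
f 43 34 35
f 45 44 48
f 45 48 46
f 46 48 49
f 46 49 47
f 48 44 50
f 48 50 49
f 49 50 51
f 49 51 47
f 50 44 52
f 50 52 51
f 51 52 53
f 51 53 47
f 52 44 54
f 52 54 53
f 53 54 55
f 53 55 47
f 54 44 56
f 54 56 55
f 55 56 57
f 55 57 47
f 56 44 58
f 56 58 57
f 57 58 59
f 57 59 47
f 58 44 60
f 58 60 59
f 59 60 61
f 59 61 47
f 60 44 62
f 60 62 61
f 61 62 63
f 61 63 47
f 62 44 64
f 62 64 63
f 63 64 65
f 63 65 47
f 64 44 45
f 64 45 65
f 65 45 46
f 65 46 47
f 67 66 69
f 67 69 68
f 69 66 70
f 69 70 68
f 70 66 71
f 70 71 68
f 71 66 72
f 71 72 68
f 72 66 73
f 72 73 68
f 73 66 74
f 73 74 68
f 74 66 75
f 74 75 68
f 75 66 67
f 75 67 68



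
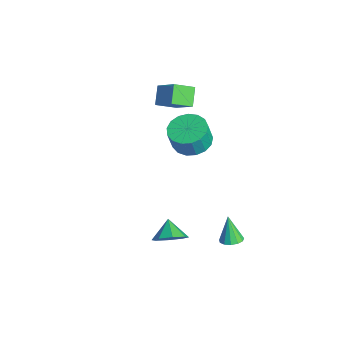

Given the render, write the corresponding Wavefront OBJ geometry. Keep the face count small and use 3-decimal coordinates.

v -4.651 1.113 2.128
v -3.354 1.566 3.228
v -4.595 2.243 1.597
v -3.298 2.696 2.697
v -3.842 0.704 1.343
v -2.545 1.157 2.443
v -3.786 1.834 0.812
v -2.489 2.287 1.912
v 2.822 2.523 -4.442
v 3.253 2.965 -4.272
v 2.258 2.517 -2.998
v 2.962 3.145 -4.385
v 2.626 3.128 -4.516
v 2.353 2.918 -4.624
v 2.229 2.584 -4.674
v 2.293 2.229 -4.65
v 2.525 1.969 -4.56
v 2.851 1.884 -4.433
v 3.169 2.002 -4.308
v 3.376 2.285 -4.226
v 3.407 2.644 -4.213
v 3.303 -0.914 -2.624
v 3.871 -0.992 -1.891
v 2.417 -0.726 -1.916
v 3.824 -0.323 -2.13
v 3.471 -0 -2.657
v 3.021 -0.214 -3.166
v 2.736 -0.837 -3.356
v 2.783 -1.506 -3.118
v 3.136 -1.829 -2.59
v 3.586 -1.615 -2.082
v -0.144 1.435 1.462
v 0.597 2.186 1.562
v 0.765 1.856 2.797
v 0.024 1.105 2.698
v 0.166 2.424 1.684
v 0.334 2.094 2.92
v -0.336 2.435 1.755
v -0.168 2.105 2.991
v -0.794 2.217 1.76
v -0.626 1.888 2.995
v -1.104 1.82 1.696
v -0.935 1.491 2.931
v -1.193 1.335 1.578
v -1.025 1.005 2.814
v -1.042 0.872 1.434
v -0.874 0.543 2.67
v -0.686 0.539 1.297
v -0.517 0.209 2.532
v -0.205 0.41 1.197
v -0.037 0.081 2.433
v 0.289 0.517 1.158
v 0.458 0.187 2.394
v 0.685 0.833 1.189
v 0.853 0.504 2.424
v 0.89 1.288 1.282
v 1.058 0.958 2.518
v 0.858 1.776 1.417
v 1.027 1.446 2.652
f 2 4 1
f 5 2 1
f 1 4 3
f 3 5 1
f 2 8 4
f 6 2 5
f 6 8 2
f 4 8 3
f 7 5 3
f 3 8 7
f 7 6 5
f 8 6 7
f 10 9 12
f 10 12 11
f 12 9 13
f 12 13 11
f 13 9 14
f 13 14 11
f 14 9 15
f 14 15 11
f 15 9 16
f 15 16 11
f 16 9 17
f 16 17 11
f 17 9 18
f 17 18 11
f 18 9 19
f 18 19 11
f 19 9 20
f 19 20 11
f 20 9 21
f 20 21 11
f 21 9 10
f 21 10 11
f 23 22 25
f 23 25 24
f 25 22 26
f 25 26 24
f 26 22 27
f 26 27 24
f 27 22 28
f 27 28 24
f 28 22 29
f 28 29 24
f 29 22 30
f 29 30 24
f 30 22 31
f 30 31 24
f 31 22 23
f 31 23 24
f 33 32 36
f 33 36 34
f 34 36 37
f 34 37 35
f 36 32 38
f 36 38 37
f 37 38 39
f 37 39 35
f 38 32 40
f 38 40 39
f 39 40 41
f 39 41 35
f 40 32 42
f 40 42 41
f 41 42 43
f 41 43 35
f 42 32 44
f 42 44 43
f 43 44 45
f 43 45 35
f 44 32 46
f 44 46 45
f 45 46 47
f 45 47 35
f 46 32 48
f 46 48 47
f 47 48 49
f 47 49 35
f 48 32 50
f 48 50 49
f 49 50 51
f 49 51 35
f 50 32 52
f 50 52 51
f 51 52 53
f 51 53 35
f 52 32 54
f 52 54 53
f 53 54 55
f 53 55 35
f 54 32 56
f 54 56 55
f 55 56 57
f 55 57 35
f 56 32 58
f 56 58 57
f 57 58 59
f 57 59 35
f 58 32 33
f 58 33 59
f 59 33 34
f 59 34 35



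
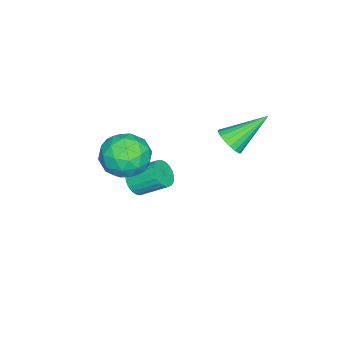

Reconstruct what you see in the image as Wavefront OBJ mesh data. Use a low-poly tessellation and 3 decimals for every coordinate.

v 0.225 -0.789 -3.907
v 0.924 -0.847 -3.703
v 0.773 0.411 -2.829
v 0.075 0.469 -3.033
v 0.945 -0.673 -3.951
v 0.794 0.586 -3.076
v 0.841 -0.519 -4.191
v 0.691 0.74 -3.316
v 0.631 -0.411 -4.382
v 0.48 0.848 -3.507
v 0.351 -0.369 -4.491
v 0.2 0.89 -3.616
v 0.049 -0.399 -4.499
v -0.102 0.859 -3.624
v -0.223 -0.497 -4.404
v -0.373 0.761 -3.53
v -0.417 -0.646 -4.224
v -0.567 0.613 -3.35
v -0.5 -0.819 -3.989
v -0.65 0.44 -3.115
v -0.457 -0.987 -3.74
v -0.608 0.271 -2.865
v -0.297 -1.121 -3.52
v -0.447 0.138 -2.645
v -0.046 -1.198 -3.366
v -0.197 0.061 -2.492
v 0.251 -1.203 -3.307
v 0.101 0.055 -2.432
v 0.544 -1.138 -3.351
v 0.394 0.121 -2.476
v 0.782 -1.012 -3.491
v 0.632 0.247 -2.617
v 4.27 1.329 0.751
v 4.789 0.922 1.714
v 3.111 -0.162 0.746
v 3.63 -0.569 1.709
v 2.976 0.396 1.762
v 3.692 1.318 1.765
v 4.208 -0.558 0.695
v 4.924 0.364 0.698
v 4.751 -0.244 1.679
v 3.99 0.346 2.339
v 3.91 0.414 0.121
v 3.149 1.004 0.781
v 4.631 1.256 1.233
v 3.269 -0.496 1.227
v 2.884 0.071 1.259
v 3.19 -0.168 1.825
v 3.986 1.489 1.263
v 4.292 1.25 1.829
v 3.226 0.941 1.857
v 3.608 -0.49 0.631
v 3.914 -0.729 1.197
v 4.71 0.928 0.635
v 5.016 0.689 1.201
v 4.674 -0.181 0.603
v 4.914 0.332 1.778
v 4.233 -0.544 1.776
v 4.572 -0.538 1.179
v 4.993 0.004 1.181
v 4.467 0.679 2.166
v 3.786 -0.198 2.163
v 3.401 0.369 2.195
v 3.822 0.911 2.196
v 4.444 -0.007 2.146
v 4.114 0.958 0.297
v 3.433 0.081 0.294
v 4.078 -0.151 0.264
v 4.499 0.391 0.265
v 3.667 1.304 0.684
v 2.986 0.428 0.682
v 2.907 0.756 1.279
v 3.328 1.298 1.281
v 3.456 0.767 0.314
v -0.918 3.087 -0.828
v -0.328 3.095 -0.334
v -2.022 4.433 0.468
v -0.255 3.356 -0.544
v -0.314 3.565 -0.809
v -0.493 3.678 -1.079
v -0.755 3.675 -1.299
v -1.05 3.555 -1.426
v -1.319 3.343 -1.434
v -1.509 3.08 -1.323
v -1.581 2.818 -1.113
v -1.522 2.61 -0.847
v -1.344 2.497 -0.578
v -1.081 2.5 -0.358
v -0.786 2.62 -0.231
v -0.517 2.832 -0.223
f 2 1 5
f 2 5 3
f 3 5 6
f 3 6 4
f 5 1 7
f 5 7 6
f 6 7 8
f 6 8 4
f 7 1 9
f 7 9 8
f 8 9 10
f 8 10 4
f 9 1 11
f 9 11 10
f 10 11 12
f 10 12 4
f 11 1 13
f 11 13 12
f 12 13 14
f 12 14 4
f 13 1 15
f 13 15 14
f 14 15 16
f 14 16 4
f 15 1 17
f 15 17 16
f 16 17 18
f 16 18 4
f 17 1 19
f 17 19 18
f 18 19 20
f 18 20 4
f 19 1 21
f 19 21 20
f 20 21 22
f 20 22 4
f 21 1 23
f 21 23 22
f 22 23 24
f 22 24 4
f 23 1 25
f 23 25 24
f 24 25 26
f 24 26 4
f 25 1 27
f 25 27 26
f 26 27 28
f 26 28 4
f 27 1 29
f 27 29 28
f 28 29 30
f 28 30 4
f 29 1 31
f 29 31 30
f 30 31 32
f 30 32 4
f 31 1 2
f 31 2 32
f 32 2 3
f 32 3 4
f 33 70 49
f 70 44 73
f 49 73 38
f 70 73 49
f 33 49 45
f 49 38 50
f 45 50 34
f 49 50 45
f 33 45 54
f 45 34 55
f 54 55 40
f 45 55 54
f 33 54 66
f 54 40 69
f 66 69 43
f 54 69 66
f 33 66 70
f 66 43 74
f 70 74 44
f 66 74 70
f 34 50 61
f 50 38 64
f 61 64 42
f 50 64 61
f 38 73 51
f 73 44 72
f 51 72 37
f 73 72 51
f 44 74 71
f 74 43 67
f 71 67 35
f 74 67 71
f 43 69 68
f 69 40 56
f 68 56 39
f 69 56 68
f 40 55 60
f 55 34 57
f 60 57 41
f 55 57 60
f 36 62 48
f 62 42 63
f 48 63 37
f 62 63 48
f 36 48 46
f 48 37 47
f 46 47 35
f 48 47 46
f 36 46 53
f 46 35 52
f 53 52 39
f 46 52 53
f 36 53 58
f 53 39 59
f 58 59 41
f 53 59 58
f 36 58 62
f 58 41 65
f 62 65 42
f 58 65 62
f 37 63 51
f 63 42 64
f 51 64 38
f 63 64 51
f 35 47 71
f 47 37 72
f 71 72 44
f 47 72 71
f 39 52 68
f 52 35 67
f 68 67 43
f 52 67 68
f 41 59 60
f 59 39 56
f 60 56 40
f 59 56 60
f 42 65 61
f 65 41 57
f 61 57 34
f 65 57 61
f 76 75 78
f 76 78 77
f 78 75 79
f 78 79 77
f 79 75 80
f 79 80 77
f 80 75 81
f 80 81 77
f 81 75 82
f 81 82 77
f 82 75 83
f 82 83 77
f 83 75 84
f 83 84 77
f 84 75 85
f 84 85 77
f 85 75 86
f 85 86 77
f 86 75 87
f 86 87 77
f 87 75 88
f 87 88 77
f 88 75 89
f 88 89 77
f 89 75 90
f 89 90 77
f 90 75 76
f 90 76 77



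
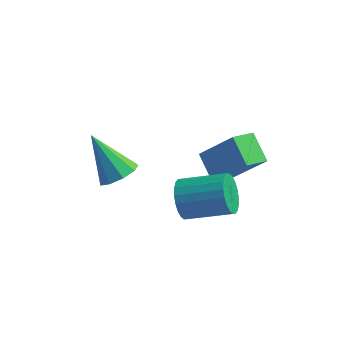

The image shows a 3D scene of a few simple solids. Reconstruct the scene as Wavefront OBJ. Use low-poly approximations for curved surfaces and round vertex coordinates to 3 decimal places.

v 0.997 -1.342 -2.551
v 1.341 -1.814 -3.262
v 3.168 -1.449 -2.619
v 2.823 -0.978 -1.909
v 1.324 -1.483 -3.4
v 3.15 -1.118 -2.757
v 1.256 -1.131 -3.408
v 3.082 -0.766 -2.766
v 1.149 -0.81 -3.286
v 2.975 -0.445 -2.644
v 1.019 -0.571 -3.052
v 2.845 -0.206 -2.41
v 0.886 -0.449 -2.742
v 2.712 -0.084 -2.099
v 0.769 -0.464 -2.403
v 2.595 -0.099 -1.76
v 0.687 -0.612 -2.086
v 2.513 -0.247 -1.444
v 0.652 -0.871 -1.841
v 2.479 -0.506 -1.198
v 0.67 -1.202 -1.703
v 2.496 -0.837 -1.06
v 0.738 -1.554 -1.694
v 2.564 -1.189 -1.052
v 0.845 -1.875 -1.816
v 2.671 -1.51 -1.174
v 0.975 -2.114 -2.05
v 2.801 -1.749 -1.408
v 1.108 -2.236 -2.361
v 2.934 -1.871 -1.718
v 1.225 -2.221 -2.7
v 3.051 -1.856 -2.057
v 1.307 -2.073 -3.016
v 3.133 -1.708 -2.374
v -1.749 -0.964 -2.273
v -1.066 -1.023 -1.722
v -3.051 -0.476 -0.607
v -1.117 -0.459 -1.927
v -1.464 -0.131 -2.294
v -1.944 -0.193 -2.651
v -2.333 -0.616 -2.832
v -2.449 -1.201 -2.751
v -2.237 -1.675 -2.446
v -1.797 -1.816 -2.061
v -1.334 -1.559 -1.775
v 2.088 1.703 -3.795
v 1.531 0.773 -3.383
v 1.241 2.549 -3.031
v 0.684 1.619 -2.619
v 3.496 1.601 -2.121
v 2.939 0.671 -1.709
v 2.649 2.447 -1.357
v 2.092 1.517 -0.945
f 2 1 5
f 2 5 3
f 3 5 6
f 3 6 4
f 5 1 7
f 5 7 6
f 6 7 8
f 6 8 4
f 7 1 9
f 7 9 8
f 8 9 10
f 8 10 4
f 9 1 11
f 9 11 10
f 10 11 12
f 10 12 4
f 11 1 13
f 11 13 12
f 12 13 14
f 12 14 4
f 13 1 15
f 13 15 14
f 14 15 16
f 14 16 4
f 15 1 17
f 15 17 16
f 16 17 18
f 16 18 4
f 17 1 19
f 17 19 18
f 18 19 20
f 18 20 4
f 19 1 21
f 19 21 20
f 20 21 22
f 20 22 4
f 21 1 23
f 21 23 22
f 22 23 24
f 22 24 4
f 23 1 25
f 23 25 24
f 24 25 26
f 24 26 4
f 25 1 27
f 25 27 26
f 26 27 28
f 26 28 4
f 27 1 29
f 27 29 28
f 28 29 30
f 28 30 4
f 29 1 31
f 29 31 30
f 30 31 32
f 30 32 4
f 31 1 33
f 31 33 32
f 32 33 34
f 32 34 4
f 33 1 2
f 33 2 34
f 34 2 3
f 34 3 4
f 36 35 38
f 36 38 37
f 38 35 39
f 38 39 37
f 39 35 40
f 39 40 37
f 40 35 41
f 40 41 37
f 41 35 42
f 41 42 37
f 42 35 43
f 42 43 37
f 43 35 44
f 43 44 37
f 44 35 45
f 44 45 37
f 45 35 36
f 45 36 37
f 47 49 46
f 50 47 46
f 46 49 48
f 48 50 46
f 47 53 49
f 51 47 50
f 51 53 47
f 49 53 48
f 52 50 48
f 48 53 52
f 52 51 50
f 53 51 52



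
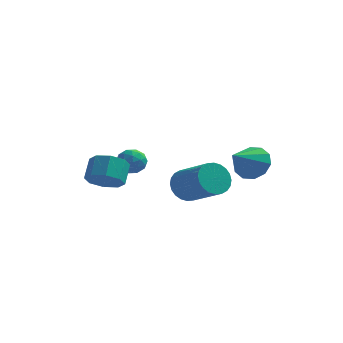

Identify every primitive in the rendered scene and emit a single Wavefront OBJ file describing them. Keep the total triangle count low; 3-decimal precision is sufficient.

v 2.366 3.512 1.674
v 3.122 2.953 1.28
v 1.774 2.028 2.646
v 3.332 3.217 1.812
v 3.174 3.594 2.291
v 2.706 3.94 2.535
v 2.109 4.122 2.45
v 1.609 4.072 2.068
v 1.399 3.807 1.536
v 1.558 3.43 1.057
v 2.025 3.084 0.813
v 2.622 2.902 0.898
v -3.363 -1.074 1.617
v -2.535 -1.375 1.944
v -2.569 -0.508 2.829
v -3.397 -0.206 2.503
v -2.464 -0.862 1.444
v -2.497 0.005 2.33
v -2.919 -0.473 1.046
v -2.953 0.394 1.932
v -3.635 -0.436 0.982
v -3.669 0.431 1.868
v -4.191 -0.772 1.291
v -4.225 0.095 2.176
v -4.263 -1.285 1.79
v -4.296 -0.418 2.676
v -3.807 -1.674 2.188
v -3.841 -0.807 3.074
v -3.091 -1.711 2.252
v -3.125 -0.844 3.138
v -2.932 1.447 2.026
v -2.488 1.377 2.648
v -2.852 0.223 1.832
v -2.408 0.153 2.454
v -3.15 0.333 2.531
v -3.2 1.089 2.651
v -2.14 0.511 1.829
v -2.19 1.267 1.949
v -1.999 0.799 2.527
v -2.623 0.689 2.96
v -2.717 0.911 1.52
v -3.341 0.801 1.953
v -2.717 1.519 2.354
v -2.623 0.081 2.126
v -3.059 0.186 2.171
v -2.798 0.145 2.537
v -3.136 1.35 2.355
v -2.874 1.31 2.721
v -3.263 0.696 2.652
v -2.466 0.29 1.759
v -2.204 0.25 2.125
v -2.542 1.455 1.943
v -2.281 1.414 2.309
v -2.077 0.904 1.828
v -2.168 1.139 2.648
v -2.121 0.419 2.534
v -1.964 0.629 2.167
v -1.993 1.074 2.238
v -2.535 1.074 2.903
v -2.488 0.355 2.789
v -2.924 0.46 2.834
v -2.953 0.905 2.904
v -2.248 0.734 2.832
v -2.852 1.245 1.691
v -2.805 0.526 1.577
v -2.387 0.695 1.576
v -2.416 1.14 1.646
v -3.219 1.181 1.946
v -3.172 0.461 1.832
v -3.347 0.526 2.242
v -3.376 0.971 2.313
v -3.092 0.866 1.648
v 0.514 -1.206 1.825
v 1.117 -0.798 1.277
v 2.668 -1.787 2.248
v 2.066 -2.194 2.795
v 1.097 -0.565 1.545
v 2.649 -1.554 2.516
v 0.99 -0.43 1.855
v 2.541 -1.419 2.826
v 0.809 -0.413 2.16
v 2.361 -1.402 3.131
v 0.584 -0.517 2.415
v 2.135 -1.505 3.386
v 0.348 -0.725 2.579
v 1.9 -1.714 3.55
v 0.138 -1.007 2.629
v 1.689 -1.995 3.6
v -0.015 -1.318 2.556
v 1.536 -2.307 3.527
v -0.088 -1.613 2.372
v 1.463 -2.602 3.343
v -0.069 -1.846 2.104
v 1.483 -2.835 3.075
v 0.039 -1.981 1.794
v 1.59 -2.97 2.765
v 0.219 -1.998 1.489
v 1.771 -2.987 2.46
v 0.445 -1.895 1.234
v 1.996 -2.883 2.205
v 0.68 -1.686 1.07
v 2.232 -2.675 2.041
v 0.891 -1.405 1.02
v 2.442 -2.393 1.991
v 1.044 -1.093 1.093
v 2.595 -2.082 2.064
f 2 1 4
f 2 4 3
f 4 1 5
f 4 5 3
f 5 1 6
f 5 6 3
f 6 1 7
f 6 7 3
f 7 1 8
f 7 8 3
f 8 1 9
f 8 9 3
f 9 1 10
f 9 10 3
f 10 1 11
f 10 11 3
f 11 1 12
f 11 12 3
f 12 1 2
f 12 2 3
f 14 13 17
f 14 17 15
f 15 17 18
f 15 18 16
f 17 13 19
f 17 19 18
f 18 19 20
f 18 20 16
f 19 13 21
f 19 21 20
f 20 21 22
f 20 22 16
f 21 13 23
f 21 23 22
f 22 23 24
f 22 24 16
f 23 13 25
f 23 25 24
f 24 25 26
f 24 26 16
f 25 13 27
f 25 27 26
f 26 27 28
f 26 28 16
f 27 13 29
f 27 29 28
f 28 29 30
f 28 30 16
f 29 13 14
f 29 14 30
f 30 14 15
f 30 15 16
f 31 68 47
f 68 42 71
f 47 71 36
f 68 71 47
f 31 47 43
f 47 36 48
f 43 48 32
f 47 48 43
f 31 43 52
f 43 32 53
f 52 53 38
f 43 53 52
f 31 52 64
f 52 38 67
f 64 67 41
f 52 67 64
f 31 64 68
f 64 41 72
f 68 72 42
f 64 72 68
f 32 48 59
f 48 36 62
f 59 62 40
f 48 62 59
f 36 71 49
f 71 42 70
f 49 70 35
f 71 70 49
f 42 72 69
f 72 41 65
f 69 65 33
f 72 65 69
f 41 67 66
f 67 38 54
f 66 54 37
f 67 54 66
f 38 53 58
f 53 32 55
f 58 55 39
f 53 55 58
f 34 60 46
f 60 40 61
f 46 61 35
f 60 61 46
f 34 46 44
f 46 35 45
f 44 45 33
f 46 45 44
f 34 44 51
f 44 33 50
f 51 50 37
f 44 50 51
f 34 51 56
f 51 37 57
f 56 57 39
f 51 57 56
f 34 56 60
f 56 39 63
f 60 63 40
f 56 63 60
f 35 61 49
f 61 40 62
f 49 62 36
f 61 62 49
f 33 45 69
f 45 35 70
f 69 70 42
f 45 70 69
f 37 50 66
f 50 33 65
f 66 65 41
f 50 65 66
f 39 57 58
f 57 37 54
f 58 54 38
f 57 54 58
f 40 63 59
f 63 39 55
f 59 55 32
f 63 55 59
f 74 73 77
f 74 77 75
f 75 77 78
f 75 78 76
f 77 73 79
f 77 79 78
f 78 79 80
f 78 80 76
f 79 73 81
f 79 81 80
f 80 81 82
f 80 82 76
f 81 73 83
f 81 83 82
f 82 83 84
f 82 84 76
f 83 73 85
f 83 85 84
f 84 85 86
f 84 86 76
f 85 73 87
f 85 87 86
f 86 87 88
f 86 88 76
f 87 73 89
f 87 89 88
f 88 89 90
f 88 90 76
f 89 73 91
f 89 91 90
f 90 91 92
f 90 92 76
f 91 73 93
f 91 93 92
f 92 93 94
f 92 94 76
f 93 73 95
f 93 95 94
f 94 95 96
f 94 96 76
f 95 73 97
f 95 97 96
f 96 97 98
f 96 98 76
f 97 73 99
f 97 99 98
f 98 99 100
f 98 100 76
f 99 73 101
f 99 101 100
f 100 101 102
f 100 102 76
f 101 73 103
f 101 103 102
f 102 103 104
f 102 104 76
f 103 73 105
f 103 105 104
f 104 105 106
f 104 106 76
f 105 73 74
f 105 74 106
f 106 74 75
f 106 75 76



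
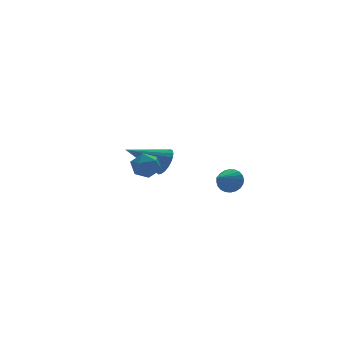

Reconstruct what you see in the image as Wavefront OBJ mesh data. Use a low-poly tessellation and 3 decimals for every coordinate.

v -3.165 -2.182 -0.617
v -2.798 -2.023 -1.26
v -2.362 -3.077 -0.38
v -1.995 -2.918 -1.023
v -1.977 -2.428 -0.446
v -2.473 -1.875 -0.592
v -2.687 -3.225 -1.048
v -3.183 -2.672 -1.194
v -2.502 -2.667 -1.526
v -2.064 -2.175 -1.154
v -3.096 -2.925 -0.486
v -2.658 -2.433 -0.114
v 1.502 3.755 -3.233
v 1.907 3.915 -2.515
v -0.382 4.185 -2.267
v 1.903 4.211 -2.653
v 1.839 4.439 -2.881
v 1.723 4.562 -3.161
v 1.573 4.562 -3.453
v 1.413 4.44 -3.711
v 1.266 4.213 -3.897
v 1.155 3.916 -3.981
v 1.097 3.595 -3.951
v 1.1 3.298 -3.812
v 1.165 3.071 -3.585
v 1.281 2.948 -3.305
v 1.43 2.947 -3.013
v 1.59 3.07 -2.755
v 1.737 3.297 -2.569
v 1.848 3.593 -2.485
v 3.802 1.374 -4.105
v 4.222 1.22 -3.528
v 2.678 0.666 -3.475
v 4.109 1.469 -3.449
v 3.949 1.704 -3.47
v 3.767 1.889 -3.588
v 3.59 1.995 -3.784
v 3.445 2.007 -4.029
v 3.355 1.922 -4.286
v 3.333 1.754 -4.515
v 3.382 1.528 -4.681
v 3.495 1.279 -4.76
v 3.655 1.044 -4.739
v 3.837 0.86 -4.621
v 4.014 0.753 -4.425
v 4.159 0.742 -4.18
v 4.249 0.826 -3.923
v 4.271 0.994 -3.694
f 1 12 6
f 1 6 2
f 1 2 8
f 1 8 11
f 1 11 12
f 2 6 10
f 6 12 5
f 12 11 3
f 11 8 7
f 8 2 9
f 4 10 5
f 4 5 3
f 4 3 7
f 4 7 9
f 4 9 10
f 5 10 6
f 3 5 12
f 7 3 11
f 9 7 8
f 10 9 2
f 14 13 16
f 14 16 15
f 16 13 17
f 16 17 15
f 17 13 18
f 17 18 15
f 18 13 19
f 18 19 15
f 19 13 20
f 19 20 15
f 20 13 21
f 20 21 15
f 21 13 22
f 21 22 15
f 22 13 23
f 22 23 15
f 23 13 24
f 23 24 15
f 24 13 25
f 24 25 15
f 25 13 26
f 25 26 15
f 26 13 27
f 26 27 15
f 27 13 28
f 27 28 15
f 28 13 29
f 28 29 15
f 29 13 30
f 29 30 15
f 30 13 14
f 30 14 15
f 32 31 34
f 32 34 33
f 34 31 35
f 34 35 33
f 35 31 36
f 35 36 33
f 36 31 37
f 36 37 33
f 37 31 38
f 37 38 33
f 38 31 39
f 38 39 33
f 39 31 40
f 39 40 33
f 40 31 41
f 40 41 33
f 41 31 42
f 41 42 33
f 42 31 43
f 42 43 33
f 43 31 44
f 43 44 33
f 44 31 45
f 44 45 33
f 45 31 46
f 45 46 33
f 46 31 47
f 46 47 33
f 47 31 48
f 47 48 33
f 48 31 32
f 48 32 33

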